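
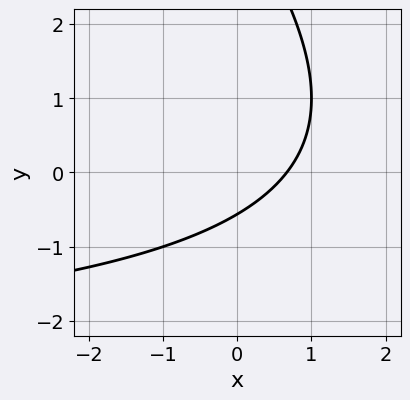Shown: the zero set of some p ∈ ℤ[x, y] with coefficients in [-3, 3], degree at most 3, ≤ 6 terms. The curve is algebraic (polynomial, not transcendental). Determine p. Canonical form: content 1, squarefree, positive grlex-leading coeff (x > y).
First, degree: the shape is more complex than any degree-1 curve, so deg p = 2.
Finally, putting this together gives p.

x*y + y^2 + 3*x - 3*y - 2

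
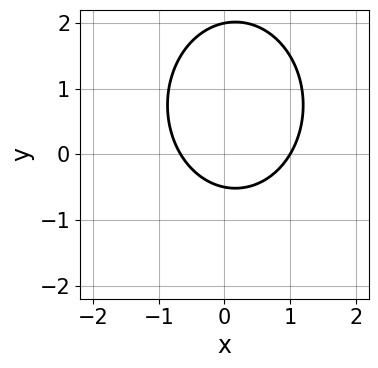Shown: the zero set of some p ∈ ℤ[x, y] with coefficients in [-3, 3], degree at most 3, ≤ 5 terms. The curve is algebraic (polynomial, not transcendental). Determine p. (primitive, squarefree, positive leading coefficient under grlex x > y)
3*x^2 + 2*y^2 - x - 3*y - 2

The degree is 2 — no degree-1 curve has this shape.
Observable constraints: it meets the x-axis at x = 1 (among the integer gridlines); it meets the y-axis at y = 2 (among the integer gridlines).
These observations pin down the coefficients.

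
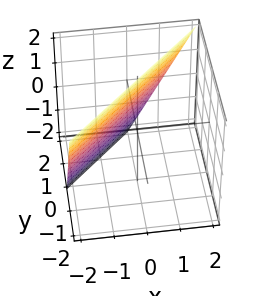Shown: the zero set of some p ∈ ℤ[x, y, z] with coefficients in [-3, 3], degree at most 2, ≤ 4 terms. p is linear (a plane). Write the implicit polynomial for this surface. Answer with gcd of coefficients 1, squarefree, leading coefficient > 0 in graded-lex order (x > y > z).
2*x - 2*y - z + 2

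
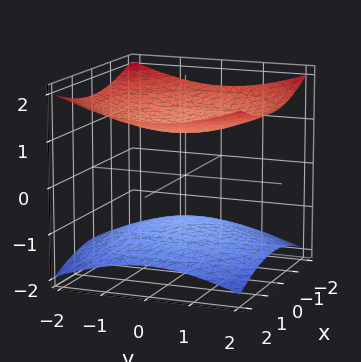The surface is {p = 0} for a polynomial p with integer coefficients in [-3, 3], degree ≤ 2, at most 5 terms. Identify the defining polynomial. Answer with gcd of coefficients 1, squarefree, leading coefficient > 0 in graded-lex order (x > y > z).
The picture has 2 separate pieces.
The degree is 2 — two sheets facing apart; a quadric.
Symmetries: mirror symmetry z ↦ −z ⇒ only even powers of z; the surface is invariant under rotation about z: p = q(x² + y², z).
Against the integer gridlines: the z-axis gridline crossings are at z ∈ {-1, 1}; it misses every integer gridline on the x-axis; it misses every integer gridline on the y-axis.
Matching integer coefficients to the picture gives p.

x^2 + y^2 - 3*z^2 + 3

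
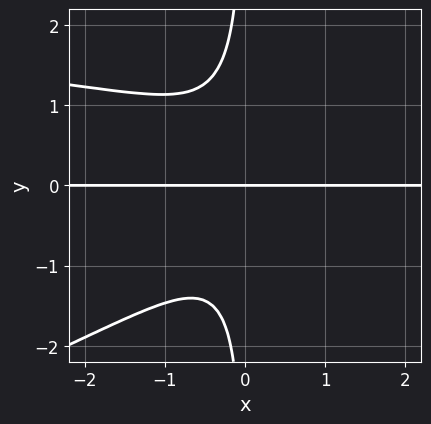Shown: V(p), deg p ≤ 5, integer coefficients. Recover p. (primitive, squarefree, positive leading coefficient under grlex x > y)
(a) The degree is 4 — the shape is more complex than any degree-3 curve.
(b) From the axis intercepts and sections: every point of the x-axis in the box is on the curve; it meets the y-axis at y = 0 (among the integer gridlines).
(c) The integer polynomial consistent with all of this is the stated p.

x^2*y^2 - 3*x*y^3 - 3*x^2*y - 2*y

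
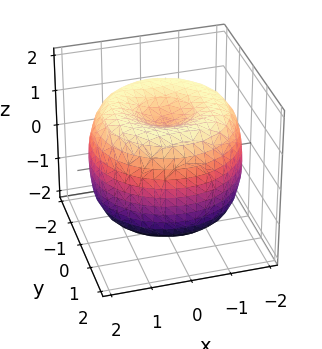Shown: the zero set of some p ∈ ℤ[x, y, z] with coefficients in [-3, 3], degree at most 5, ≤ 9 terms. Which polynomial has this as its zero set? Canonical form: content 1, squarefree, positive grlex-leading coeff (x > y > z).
1. Degree: a generic line meets the surface in up to 4 points, so deg p = 4.
2. Symmetry: every cross-section ⟂ z is a circle, so x, y appear only via x² + y².
3. Observable constraints: the z-axis gridline crossings are at z ∈ {-1, 1}; a circular section at z = 1 has radius between 1 and 2.
4. Fitting integer coefficients to these (and the overall shape) gives p.

x^4 + 2*x^2*y^2 + y^4 - 3*x^2 - 3*y^2 + 2*z^2 - 2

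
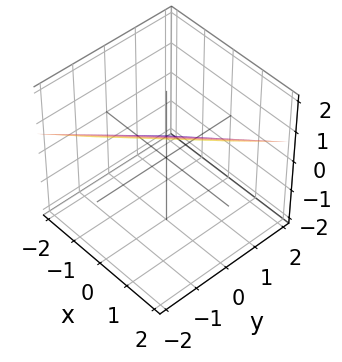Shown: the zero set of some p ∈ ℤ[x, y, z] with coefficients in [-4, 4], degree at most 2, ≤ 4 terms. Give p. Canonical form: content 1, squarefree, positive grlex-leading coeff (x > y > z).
2*x - 2*y - 3*z + 2

1. deg p = 1. Every cross-section is a straight line — this is a plane.
2. From the visible intercepts: one x-axis crossing is at x = -1; it meets the y-axis at y = 1 (among the integer gridlines).
3. Together with the visible shape, these determine p as stated.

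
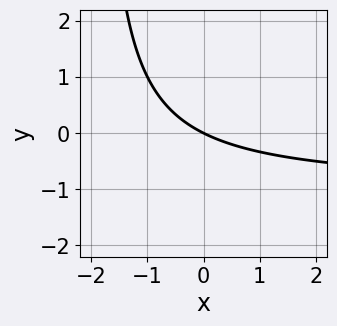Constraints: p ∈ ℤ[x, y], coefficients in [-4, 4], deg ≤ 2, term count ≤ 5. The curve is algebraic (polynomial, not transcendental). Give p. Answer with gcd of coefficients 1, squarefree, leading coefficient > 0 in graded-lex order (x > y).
x*y + x + 2*y

First, degree: a generic line meets the curve in up to 2 points, so deg p = 2.
Next, checking where it meets the axes: it crosses the x-axis at the gridline x = 0; one y-axis crossing is at y = 0.
Finally, these observations pin down the coefficients.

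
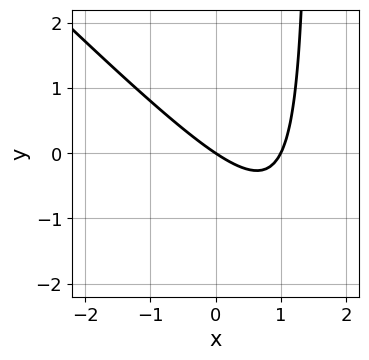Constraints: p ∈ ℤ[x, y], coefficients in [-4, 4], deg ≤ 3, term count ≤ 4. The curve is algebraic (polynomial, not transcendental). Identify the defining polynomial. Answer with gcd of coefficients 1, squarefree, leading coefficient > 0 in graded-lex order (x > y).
2*x^2 + 2*x*y - 2*x - 3*y

(a) Degree: no degree-1 curve has this shape, so deg p = 2.
(b) From the visible intercepts: among the integer gridlines, it crosses the x-axis at x ∈ {0, 1}; it meets the y-axis at y = 0 (among the integer gridlines).
(c) These observations pin down the coefficients.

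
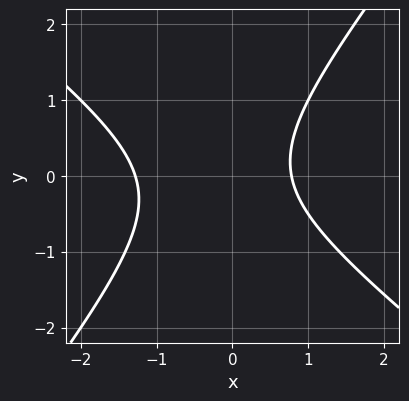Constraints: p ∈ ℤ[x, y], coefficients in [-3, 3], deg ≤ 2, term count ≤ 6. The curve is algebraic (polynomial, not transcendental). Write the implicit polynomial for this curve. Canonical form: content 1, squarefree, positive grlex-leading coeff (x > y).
2*x^2 + x*y - 2*y^2 + x - 2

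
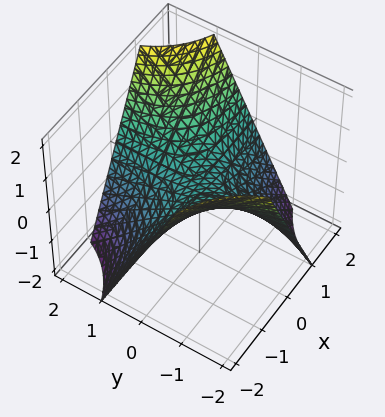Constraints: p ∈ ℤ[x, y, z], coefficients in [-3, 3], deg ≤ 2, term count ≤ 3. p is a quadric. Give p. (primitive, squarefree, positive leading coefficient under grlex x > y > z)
x*y - z

(a) The degree is 2 — a hyperbolic paraboloid; a quadric.
(b) Against the integer gridlines: it meets the z-axis at z = 0 (among the integer gridlines); every point of the y-axis in the box is on the surface.
(c) Solving for integer coefficients yields p as stated. Check: (-2, 0, 0) on the x-axis lies on the surface, and p(-2, 0, 0) = 0. ✓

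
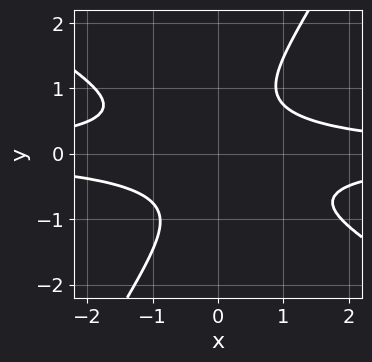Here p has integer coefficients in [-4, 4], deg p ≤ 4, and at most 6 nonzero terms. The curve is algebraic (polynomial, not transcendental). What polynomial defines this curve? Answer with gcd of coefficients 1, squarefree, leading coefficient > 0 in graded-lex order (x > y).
3*x^2*y^2 + 3*x*y^3 - 3*y^4 - 2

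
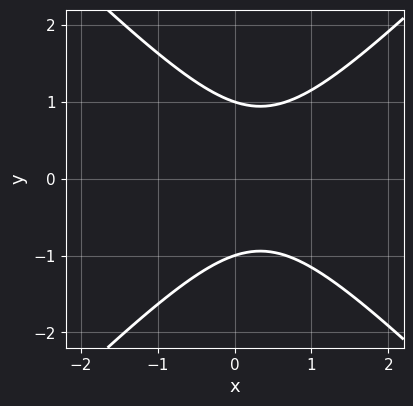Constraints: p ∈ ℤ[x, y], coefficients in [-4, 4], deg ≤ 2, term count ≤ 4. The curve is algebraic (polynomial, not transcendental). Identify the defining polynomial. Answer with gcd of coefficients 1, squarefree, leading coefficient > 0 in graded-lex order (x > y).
First, deg p = 2. The shape is more complex than any degree-1 curve.
Then, symmetries: it's symmetric under y → −y, forcing even powers of y.
Next, checking where it meets the axes: the y-axis gridline crossings are at y ∈ {-1, 1}; no x-intercept at any integer in the box.
Finally, fitting integer coefficients to these (and the overall shape) gives p.

3*x^2 - 3*y^2 - 2*x + 3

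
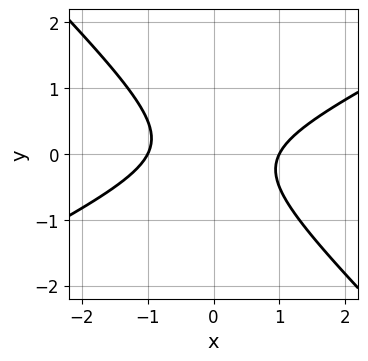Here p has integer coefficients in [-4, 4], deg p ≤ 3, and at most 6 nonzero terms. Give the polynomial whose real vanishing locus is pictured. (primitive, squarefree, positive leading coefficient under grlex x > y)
1. deg p = 2.
2. Against the integer gridlines: it misses every integer gridline on the y-axis; the x-axis gridline crossings are at x ∈ {-1, 1}.
3. Matching integer coefficients to the picture gives p.

x^2 - x*y - 2*y^2 - 1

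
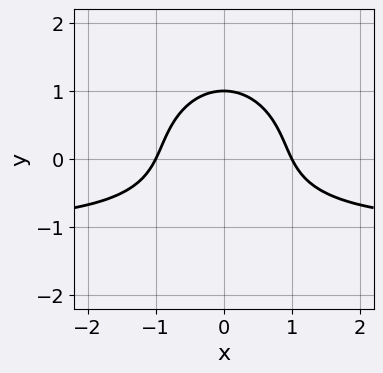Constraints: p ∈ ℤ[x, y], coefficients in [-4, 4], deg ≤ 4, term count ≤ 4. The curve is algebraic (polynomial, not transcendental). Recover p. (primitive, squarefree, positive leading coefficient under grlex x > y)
x^2*y + y^3 + x^2 - 1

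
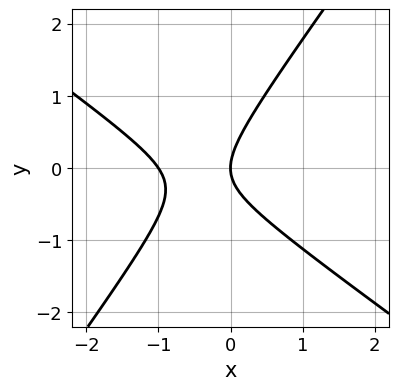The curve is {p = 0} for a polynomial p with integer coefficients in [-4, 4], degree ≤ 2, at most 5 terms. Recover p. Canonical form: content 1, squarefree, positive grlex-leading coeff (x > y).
1. Degree: the shape is more complex than any degree-1 curve, so deg p = 2.
2. From the axis intercepts and sections: the x-axis gridline crossings are at x ∈ {-1, 0}; one y-axis crossing is at y = 0.
3. The integer polynomial consistent with all of this is the stated p.

3*x^2 + 2*x*y - 3*y^2 + 3*x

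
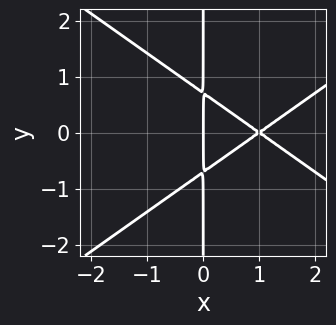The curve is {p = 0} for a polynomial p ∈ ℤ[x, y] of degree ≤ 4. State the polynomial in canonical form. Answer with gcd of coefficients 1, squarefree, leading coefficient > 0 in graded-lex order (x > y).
(a) The degree is 3 — no degree-2 curve has this shape.
(b) Symmetries: it's symmetric under y → −y, forcing even powers of y.
(c) Observable constraints: the visible y-axis segment lies entirely on the curve; the x-axis gridline crossings are at x ∈ {0, 1}.
(d) These observations pin down the coefficients.

x^3 - 2*x*y^2 - 2*x^2 + x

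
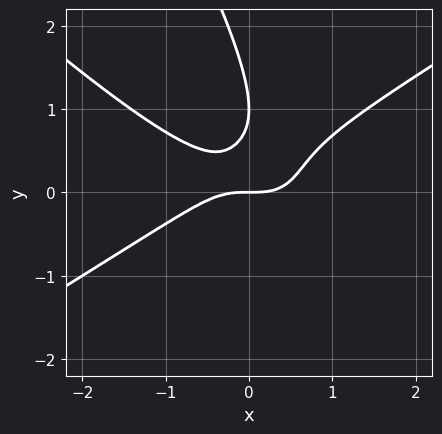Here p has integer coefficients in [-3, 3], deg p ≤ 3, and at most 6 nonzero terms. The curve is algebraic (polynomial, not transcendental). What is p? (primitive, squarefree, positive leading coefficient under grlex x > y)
(a) The degree is 3 — a generic line meets the curve in up to 3 points.
(b) From the visible intercepts: the y-axis gridline crossings are at y ∈ {0, 1}; it meets the x-axis at x = 0 (among the integer gridlines).
(c) Putting this together gives p.

x^3 - 2*x*y^2 - y^3 + 2*y^2 - y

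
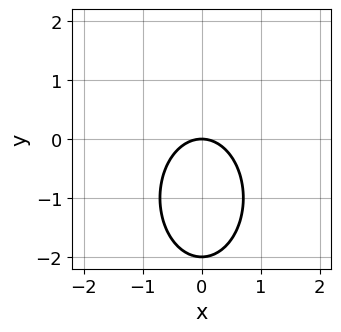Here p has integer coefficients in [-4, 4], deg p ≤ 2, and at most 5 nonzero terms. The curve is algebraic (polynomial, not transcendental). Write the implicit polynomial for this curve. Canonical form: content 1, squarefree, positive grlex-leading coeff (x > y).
(a) deg p = 2. A generic line meets the curve in up to 2 points.
(b) Symmetries: it's symmetric under x → −x, forcing even powers of x.
(c) Against the integer gridlines: it meets the x-axis at x = 0 (among the integer gridlines); among the integer gridlines, it crosses the y-axis at y ∈ {-2, 0}.
(d) Assembling these constraints gives the stated polynomial.

2*x^2 + y^2 + 2*y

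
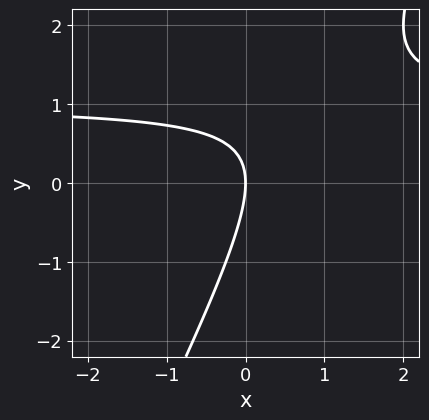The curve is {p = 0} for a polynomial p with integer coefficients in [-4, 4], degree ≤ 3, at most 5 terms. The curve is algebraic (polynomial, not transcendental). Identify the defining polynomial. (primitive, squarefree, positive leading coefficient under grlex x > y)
The degree is 2 — a generic line meets the curve in up to 2 points.
Observable constraints: it meets the y-axis at y = 0 (among the integer gridlines); it crosses the x-axis at the gridline x = 0.
Fitting integer coefficients to these (and the overall shape) gives p.

2*x*y - y^2 - 2*x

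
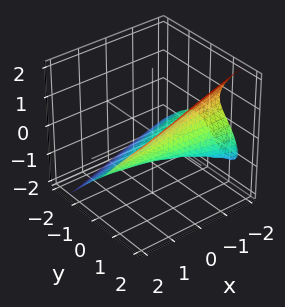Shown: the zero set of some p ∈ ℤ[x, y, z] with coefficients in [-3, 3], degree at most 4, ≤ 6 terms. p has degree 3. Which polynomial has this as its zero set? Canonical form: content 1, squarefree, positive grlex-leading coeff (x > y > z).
2*x*y*z - 2*y^3 + 2*z^3 + 1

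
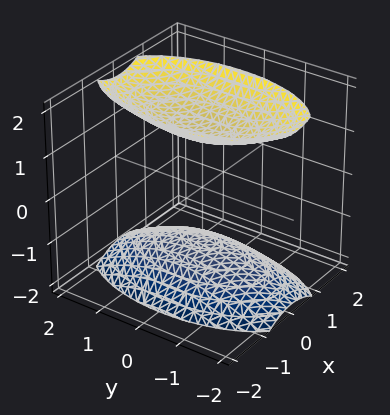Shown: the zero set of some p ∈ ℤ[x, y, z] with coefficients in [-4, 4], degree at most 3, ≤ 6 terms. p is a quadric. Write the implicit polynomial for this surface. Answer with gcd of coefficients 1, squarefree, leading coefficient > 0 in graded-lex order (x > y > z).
3*x^2 + y^2 - 2*z^2 + 3

(a) The picture has 2 separate pieces. Treating them together as one polynomial.
(b) The degree is 2 — two sheets facing apart; a quadric.
(c) Symmetries: the x ↦ −x reflection is a symmetry, so x appears only in even powers; it's symmetric under z → −z, forcing even powers of z; it's symmetric under y → −y, forcing even powers of y.
(d) Against the integer gridlines: it misses every integer gridline on the y-axis; no x-intercept at any integer in the box.
(e) Solving for integer coefficients yields p as stated.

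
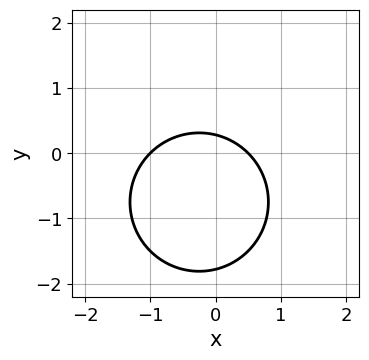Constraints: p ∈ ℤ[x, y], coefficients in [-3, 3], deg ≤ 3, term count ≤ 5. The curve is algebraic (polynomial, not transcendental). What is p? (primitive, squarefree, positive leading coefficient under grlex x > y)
2*x^2 + 2*y^2 + x + 3*y - 1

First, the degree is 2 — the shape is more complex than any degree-1 curve.
Next, observable constraints: it crosses the x-axis at the gridline x = -1.
Finally, assembling these constraints gives the stated polynomial.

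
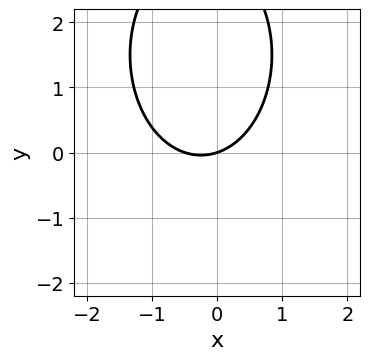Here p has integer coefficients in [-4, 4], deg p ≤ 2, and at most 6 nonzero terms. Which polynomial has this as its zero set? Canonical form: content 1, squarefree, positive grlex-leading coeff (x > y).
First, degree: the shape is more complex than any degree-1 curve, so deg p = 2.
Next, reading off the gridlines: it crosses the y-axis at the gridline y = 0; it meets the x-axis at x = 0 (among the integer gridlines).
Finally, solving for integer coefficients yields p as stated.

2*x^2 + y^2 + x - 3*y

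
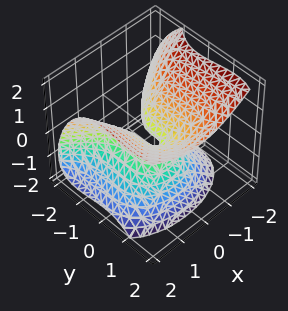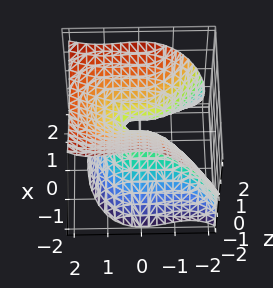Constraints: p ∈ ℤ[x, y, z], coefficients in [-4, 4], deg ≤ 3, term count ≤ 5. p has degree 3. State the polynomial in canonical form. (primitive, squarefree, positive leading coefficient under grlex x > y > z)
y^3 - y^2*z + 2*x^2 - 2*z^2 - x

1. Degree: the shape is more complex than any degree-2 surface, so deg p = 3.
2. Observable constraints: one z-axis crossing is at z = 0; one y-axis crossing is at y = 0; it meets the x-axis at x = 0 (among the integer gridlines).
3. Fitting integer coefficients to these (and the overall shape) gives p.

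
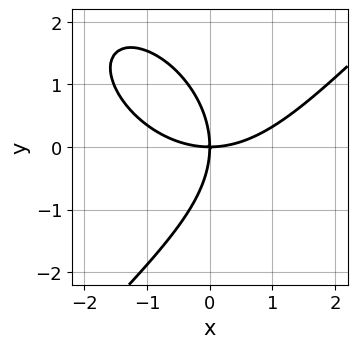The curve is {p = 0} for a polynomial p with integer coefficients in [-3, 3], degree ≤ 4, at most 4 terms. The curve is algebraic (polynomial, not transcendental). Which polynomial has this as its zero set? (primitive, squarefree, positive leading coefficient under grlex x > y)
Degree: no degree-2 curve has this shape, so deg p = 3.
Reading off the gridlines: one x-axis crossing is at x = 0; one y-axis crossing is at y = 0.
Assembling these constraints gives the stated polynomial.

x^3 - y^3 - 3*x*y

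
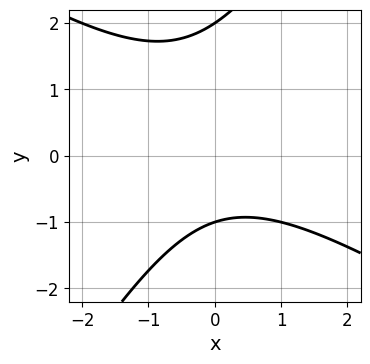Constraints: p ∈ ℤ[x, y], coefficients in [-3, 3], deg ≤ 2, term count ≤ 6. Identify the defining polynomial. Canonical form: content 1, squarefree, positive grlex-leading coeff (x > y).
x^2 + x*y - y^2 + y + 2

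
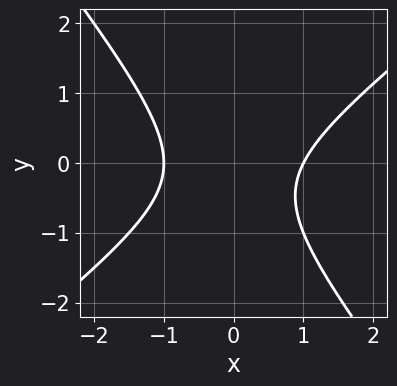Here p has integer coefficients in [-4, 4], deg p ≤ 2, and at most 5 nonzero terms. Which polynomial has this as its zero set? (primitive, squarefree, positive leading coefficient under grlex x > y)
2*x^2 - x*y - 2*y^2 - y - 2

(a) Degree: no degree-1 curve has this shape, so deg p = 2.
(b) Against the integer gridlines: among the integer gridlines, it crosses the x-axis at x ∈ {-1, 1}; the curve avoids every integer y-axis point in the box.
(c) The integer polynomial consistent with all of this is the stated p.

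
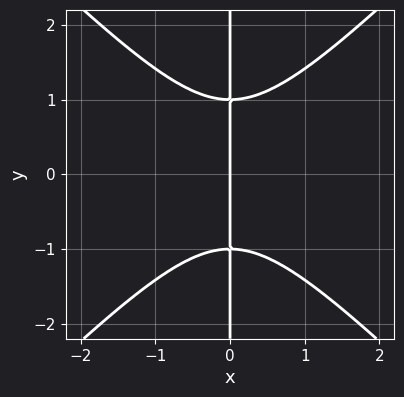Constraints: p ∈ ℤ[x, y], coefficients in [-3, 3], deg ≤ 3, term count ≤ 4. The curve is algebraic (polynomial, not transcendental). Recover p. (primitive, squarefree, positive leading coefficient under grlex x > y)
x^3 - x*y^2 + x

deg p = 3. No degree-2 curve has this shape.
Symmetries: the y ↦ −y reflection is a symmetry, so y appears only in even powers.
Checking where it meets the axes: it meets the x-axis at x = 0 (among the integer gridlines); the visible y-axis segment lies entirely on the curve.
Together with the visible shape, these determine p as stated.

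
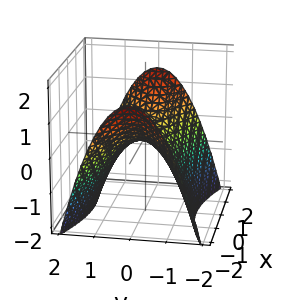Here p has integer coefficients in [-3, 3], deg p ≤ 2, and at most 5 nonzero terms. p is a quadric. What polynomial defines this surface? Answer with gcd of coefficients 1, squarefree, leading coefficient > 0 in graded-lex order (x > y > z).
(a) Degree: a hyperbolic paraboloid; a quadric, so deg p = 2.
(b) Symmetries: the y ↦ −y reflection is a symmetry, so y appears only in even powers; the x ↦ −x reflection is a symmetry, so x appears only in even powers.
(c) Against the integer gridlines: it crosses the x-axis at the gridline x = 0; it crosses the z-axis at the gridline z = 0.
(d) Assembling these constraints gives the stated polynomial.

x^2 - 3*y^2 - 3*z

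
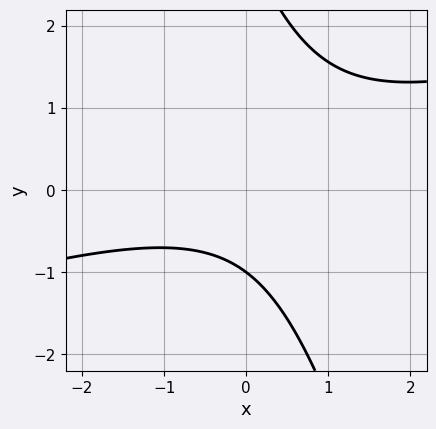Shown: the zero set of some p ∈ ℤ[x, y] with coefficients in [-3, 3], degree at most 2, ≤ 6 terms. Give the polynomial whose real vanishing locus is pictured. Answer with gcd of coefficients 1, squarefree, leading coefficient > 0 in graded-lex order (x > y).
x^2 - 3*x*y - y^2 + 2*y + 3

(a) Degree: the shape is more complex than any degree-1 curve, so deg p = 2.
(b) Against the integer gridlines: no x-intercept at any integer in the box; it meets the y-axis at y = -1 (among the integer gridlines).
(c) These observations pin down the coefficients.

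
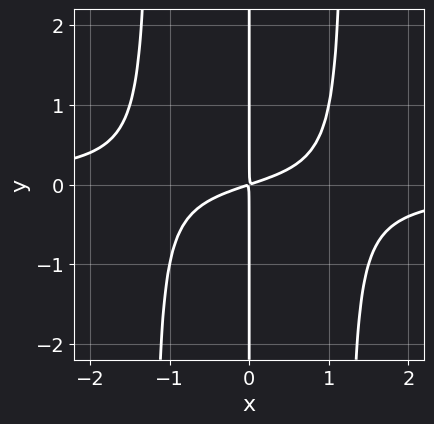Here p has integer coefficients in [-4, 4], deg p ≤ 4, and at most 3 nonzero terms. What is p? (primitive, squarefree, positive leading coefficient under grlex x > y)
2*x^3*y + x^2 - 3*x*y

1. deg p = 4. No degree-3 curve has this shape.
2. Observable constraints: every point of the y-axis in the box is on the curve.
3. Assembling these constraints gives the stated polynomial.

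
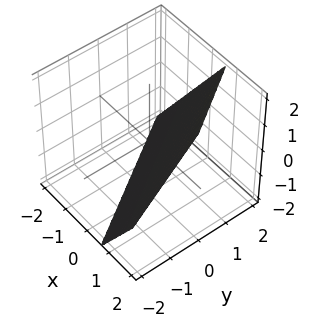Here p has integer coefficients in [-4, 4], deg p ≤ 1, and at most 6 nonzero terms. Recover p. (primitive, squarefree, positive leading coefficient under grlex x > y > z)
1. Degree: the surface is flat (a plane), so deg p = 1.
2. From the visible intercepts: one y-axis crossing is at y = 1; one z-axis crossing is at z = -1.
3. Matching integer coefficients to the picture gives p.

3*x + 2*y - 2*z - 2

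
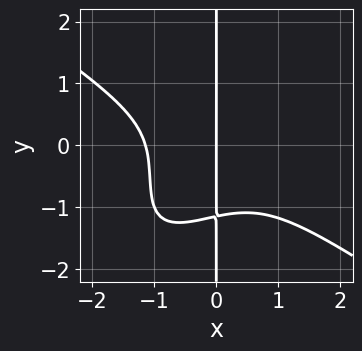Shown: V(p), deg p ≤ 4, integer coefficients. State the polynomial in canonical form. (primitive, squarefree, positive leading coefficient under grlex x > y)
1. The degree is 4 — the shape is more complex than any degree-3 curve.
2. Observable constraints: it crosses the x-axis at the gridline x = 0; the visible y-axis segment lies entirely on the curve.
3. Putting this together gives p.

2*x^4 - 3*x^2*y^2 + 2*x*y^3 - 2*x^2*y + 3*x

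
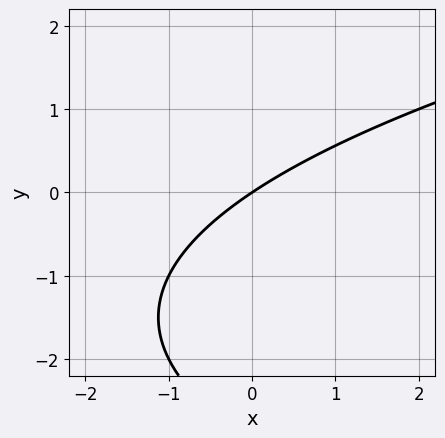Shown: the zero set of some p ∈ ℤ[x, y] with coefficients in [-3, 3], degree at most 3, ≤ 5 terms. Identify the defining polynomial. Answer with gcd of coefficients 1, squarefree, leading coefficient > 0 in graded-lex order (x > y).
y^2 - 2*x + 3*y

1. The degree is 2 — a generic line meets the curve in up to 2 points.
2. From the axis intercepts and sections: it crosses the x-axis at the gridline x = 0; it meets the y-axis at y = 0 (among the integer gridlines).
3. Fitting integer coefficients to these (and the overall shape) gives p.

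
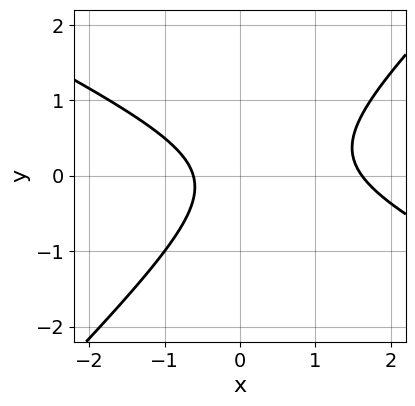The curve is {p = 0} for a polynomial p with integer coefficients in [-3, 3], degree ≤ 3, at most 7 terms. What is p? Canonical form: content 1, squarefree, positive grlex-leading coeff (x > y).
x^2 + x*y - 2*y^2 - x - 1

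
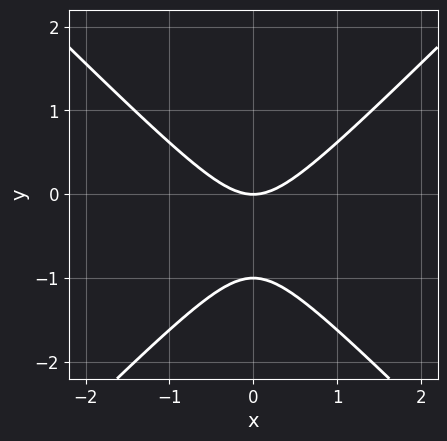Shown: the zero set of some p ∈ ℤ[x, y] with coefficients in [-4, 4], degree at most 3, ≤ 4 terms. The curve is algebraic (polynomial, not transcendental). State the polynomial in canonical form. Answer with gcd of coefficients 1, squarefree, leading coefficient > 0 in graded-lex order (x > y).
x^2 - y^2 - y

1. The degree is 2 — no degree-1 curve has this shape.
2. Symmetries: the x ↦ −x reflection is a symmetry, so x appears only in even powers.
3. Against the integer gridlines: it meets the x-axis at x = 0 (among the integer gridlines); among the integer gridlines, it crosses the y-axis at y ∈ {-1, 0}.
4. Together with the visible shape, these determine p as stated.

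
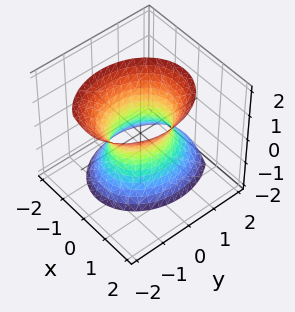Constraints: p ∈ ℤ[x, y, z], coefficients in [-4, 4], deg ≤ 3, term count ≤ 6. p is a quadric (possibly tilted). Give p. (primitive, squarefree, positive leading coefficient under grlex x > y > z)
(a) Degree: a generic line meets the surface in up to 2 points, so deg p = 2.
(b) From the axis intercepts and sections: no z-intercept at any integer in the box; the y-axis gridline crossings are at y ∈ {-1, 1}.
(c) The integer polynomial consistent with all of this is the stated p.

3*x^2 - x*z + 2*y^2 + y*z - z^2 - 2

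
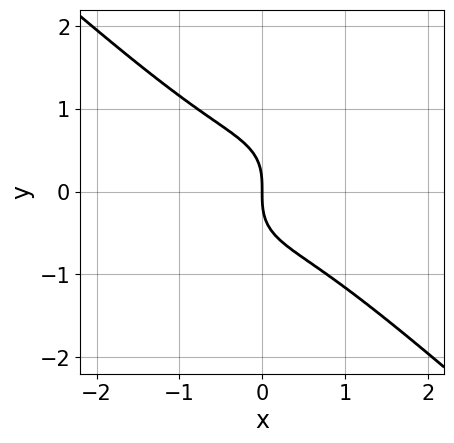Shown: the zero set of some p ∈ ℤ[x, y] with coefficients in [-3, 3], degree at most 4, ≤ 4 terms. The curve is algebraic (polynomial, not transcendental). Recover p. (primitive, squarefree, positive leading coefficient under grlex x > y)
3*x^3 - x*y^2 + 3*y^3 + 3*x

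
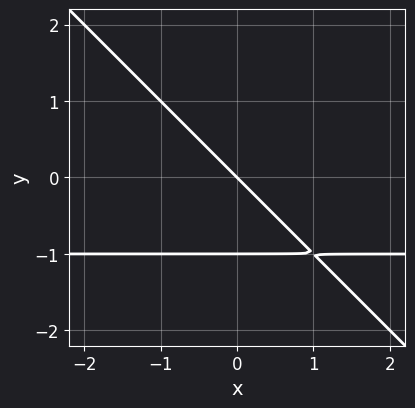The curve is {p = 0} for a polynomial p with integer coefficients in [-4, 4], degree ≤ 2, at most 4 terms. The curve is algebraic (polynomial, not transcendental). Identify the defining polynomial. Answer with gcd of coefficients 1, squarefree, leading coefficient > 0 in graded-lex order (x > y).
x*y + y^2 + x + y

(a) Degree: the shape is more complex than any degree-1 curve, so deg p = 2.
(b) Against the integer gridlines: the y-axis gridline crossings are at y ∈ {-1, 0}; it crosses the x-axis at the gridline x = 0.
(c) Matching integer coefficients to the picture gives p.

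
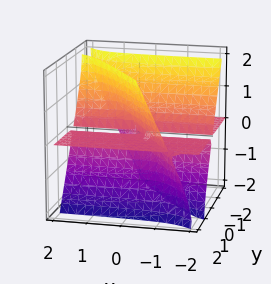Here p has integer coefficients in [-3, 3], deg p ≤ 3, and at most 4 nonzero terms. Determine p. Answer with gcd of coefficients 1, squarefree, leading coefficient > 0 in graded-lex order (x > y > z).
1. The degree is 3 — no degree-2 surface has this shape.
2. Checking where it meets the axes: it meets the z-axis at z = 0 (among the integer gridlines); the visible y-axis segment lies entirely on the surface.
3. Putting this together gives p.

3*x*y*z + 2*x*z^2 + 2*y^2*z - z^3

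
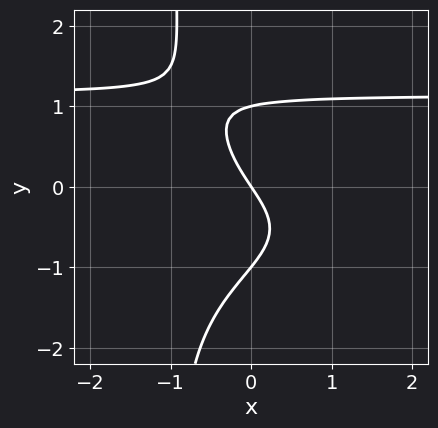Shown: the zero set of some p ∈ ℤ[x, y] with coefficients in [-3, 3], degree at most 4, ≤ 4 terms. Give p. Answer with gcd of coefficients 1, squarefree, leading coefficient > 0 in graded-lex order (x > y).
2*x*y^3 + 2*y^3 - 3*x - 2*y

1. Degree: the shape is more complex than any degree-3 curve, so deg p = 4.
2. From the visible intercepts: the y-axis gridline crossings are at y ∈ {-1, 0, 1}; one x-axis crossing is at x = 0.
3. Solving for integer coefficients yields p as stated.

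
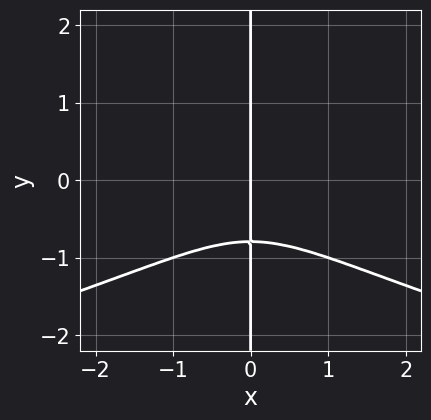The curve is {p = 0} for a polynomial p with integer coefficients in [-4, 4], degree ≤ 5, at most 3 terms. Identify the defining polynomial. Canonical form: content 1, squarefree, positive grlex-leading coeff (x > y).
The degree is 4 — the shape is more complex than any degree-3 curve.
Checking where it meets the axes: it crosses the x-axis at the gridline x = 0; every point of the y-axis in the box is on the curve.
Together with the visible shape, these determine p as stated.

2*x*y^3 + x^3 + x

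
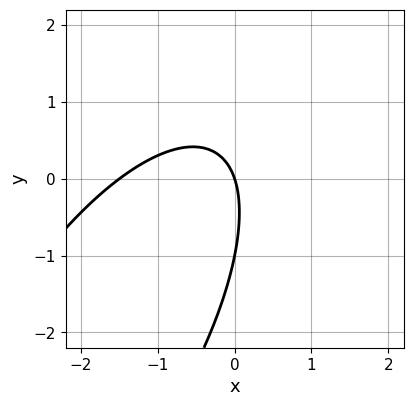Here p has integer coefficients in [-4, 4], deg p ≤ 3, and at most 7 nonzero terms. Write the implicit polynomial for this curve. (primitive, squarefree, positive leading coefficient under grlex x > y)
2*x^2 - 2*x*y + y^2 + 3*x + y

1. Degree: a generic line meets the curve in up to 2 points, so deg p = 2.
2. Against the integer gridlines: among the integer gridlines, it crosses the y-axis at y ∈ {-1, 0}; one x-axis crossing is at x = 0.
3. The integer polynomial consistent with all of this is the stated p.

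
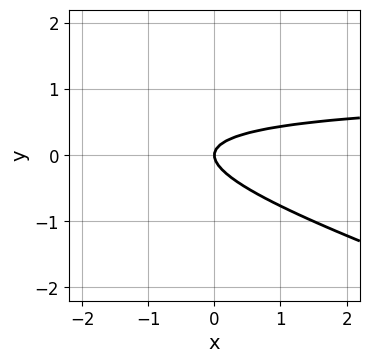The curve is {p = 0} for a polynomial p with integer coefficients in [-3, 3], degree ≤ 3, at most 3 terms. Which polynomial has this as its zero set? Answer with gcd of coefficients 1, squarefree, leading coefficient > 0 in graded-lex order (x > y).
x*y + 3*y^2 - x

(a) deg p = 2. The shape is more complex than any degree-1 curve.
(b) Against the integer gridlines: it meets the y-axis at y = 0 (among the integer gridlines); one x-axis crossing is at x = 0.
(c) The integer polynomial consistent with all of this is the stated p.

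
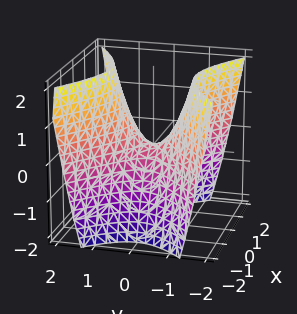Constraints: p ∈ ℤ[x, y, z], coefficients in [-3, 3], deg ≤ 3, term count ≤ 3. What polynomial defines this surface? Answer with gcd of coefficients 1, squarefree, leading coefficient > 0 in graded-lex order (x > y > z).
1. Degree: a saddle surface; a quadric, so deg p = 2.
2. Symmetries: it's symmetric under y → −y, forcing even powers of y; the x ↦ −x reflection is a symmetry, so x appears only in even powers.
3. From the visible intercepts: it crosses the z-axis at the gridline z = 0; it meets the x-axis at x = 0 (among the integer gridlines); one y-axis crossing is at y = 0.
4. The integer polynomial consistent with all of this is the stated p.

2*x^2 - 3*y^2 + 2*z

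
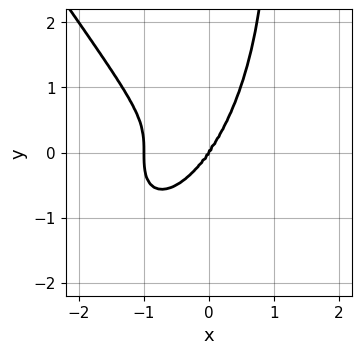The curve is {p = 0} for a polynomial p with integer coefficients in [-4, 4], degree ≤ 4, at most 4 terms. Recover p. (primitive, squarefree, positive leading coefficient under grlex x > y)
(a) deg p = 4. The shape is more complex than any degree-3 curve.
(b) From the visible intercepts: it meets the y-axis at y = 0 (among the integer gridlines); the x-axis gridline crossings are at x ∈ {-1, 0}.
(c) The integer polynomial consistent with all of this is the stated p.

3*x^4 + x*y^3 + 3*x^3 - y^3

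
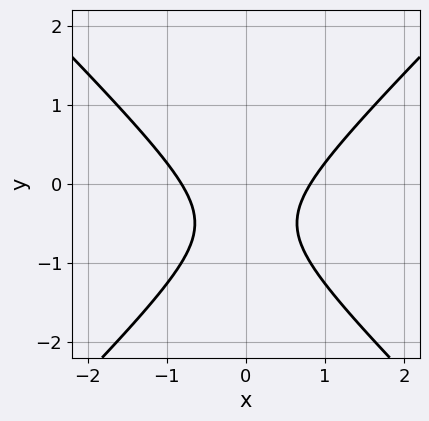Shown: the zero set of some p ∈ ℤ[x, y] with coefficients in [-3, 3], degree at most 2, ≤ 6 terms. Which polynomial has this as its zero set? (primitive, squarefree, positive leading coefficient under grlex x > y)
3*x^2 - 3*y^2 - 3*y - 2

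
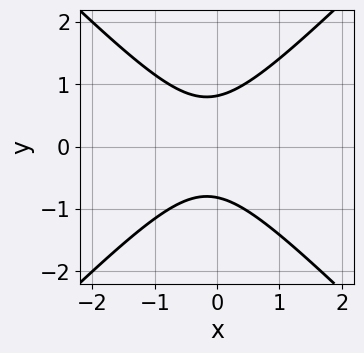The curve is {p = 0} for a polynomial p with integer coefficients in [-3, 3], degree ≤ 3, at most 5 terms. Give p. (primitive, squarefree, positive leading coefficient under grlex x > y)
3*x^2 - 3*y^2 + x + 2

Degree: the shape is more complex than any degree-1 curve, so deg p = 2.
Symmetries: the y ↦ −y reflection is a symmetry, so y appears only in even powers.
Observable constraints: it misses every integer gridline on the x-axis.
Fitting integer coefficients to these (and the overall shape) gives p.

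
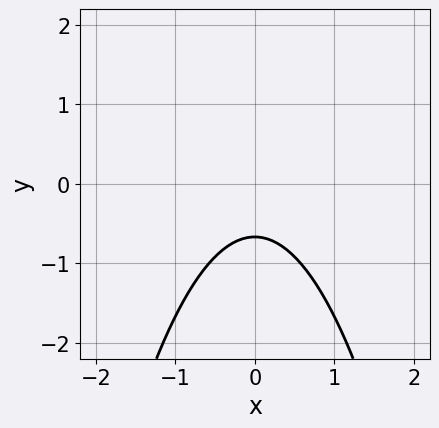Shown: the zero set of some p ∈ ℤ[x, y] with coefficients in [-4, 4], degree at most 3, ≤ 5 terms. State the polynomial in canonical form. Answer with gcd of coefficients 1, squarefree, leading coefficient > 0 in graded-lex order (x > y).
3*x^2 + 3*y + 2

(a) The degree is 2 — a generic line meets the curve in up to 2 points.
(b) Symmetries: mirror symmetry x ↦ −x ⇒ only even powers of x.
(c) Against the integer gridlines: it misses every integer gridline on the x-axis.
(d) Putting this together gives p.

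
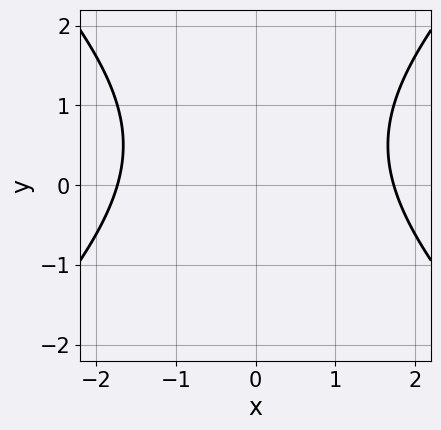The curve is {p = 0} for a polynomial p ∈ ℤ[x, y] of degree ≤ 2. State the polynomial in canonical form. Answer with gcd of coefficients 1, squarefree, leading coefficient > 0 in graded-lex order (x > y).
First, the degree is 2 — no degree-1 curve has this shape.
Then, symmetries: mirror symmetry x ↦ −x ⇒ only even powers of x.
Next, from the axis intercepts and sections: it misses every integer gridline on the y-axis.
Finally, fitting integer coefficients to these (and the overall shape) gives p.

x^2 - y^2 + y - 3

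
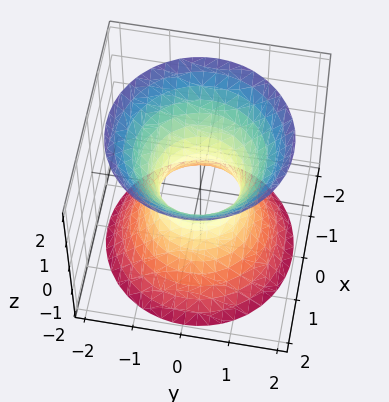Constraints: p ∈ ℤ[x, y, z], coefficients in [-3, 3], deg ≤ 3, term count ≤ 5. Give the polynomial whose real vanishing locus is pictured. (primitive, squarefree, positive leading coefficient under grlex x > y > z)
3*x^2 + 3*y^2 - 2*z^2 - 2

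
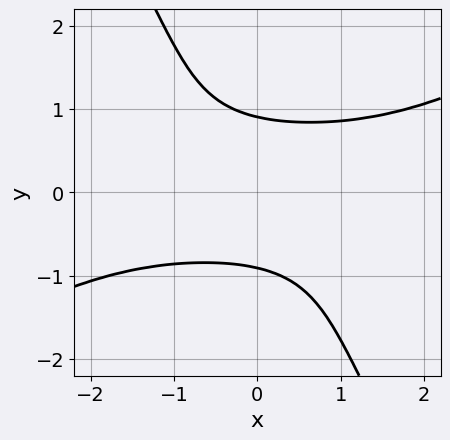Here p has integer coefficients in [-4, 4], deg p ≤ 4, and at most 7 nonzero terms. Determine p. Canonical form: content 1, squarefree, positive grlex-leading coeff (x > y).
2*x^2*y^2 - 3*x*y^3 - 2*y^4 - 2*y^2 + 3

1. deg p = 4. The shape is more complex than any degree-3 curve.
2. From the visible intercepts: the curve avoids every integer x-axis point in the box.
3. Matching integer coefficients to the picture gives p.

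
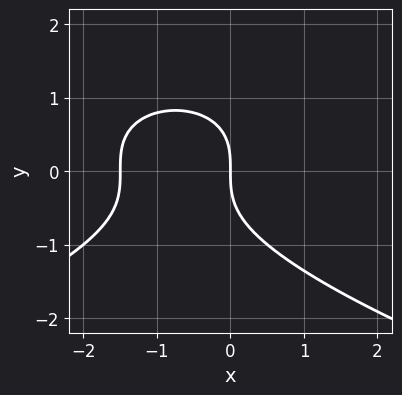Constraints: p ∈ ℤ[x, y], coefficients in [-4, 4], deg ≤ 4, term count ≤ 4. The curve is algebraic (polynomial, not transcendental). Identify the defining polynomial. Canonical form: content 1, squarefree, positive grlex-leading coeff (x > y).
2*y^3 + 2*x^2 + 3*x

First, the degree is 3 — no degree-2 curve has this shape.
Then, reading off the gridlines: it crosses the y-axis at the gridline y = 0; one x-axis crossing is at x = 0.
Finally, together with the visible shape, these determine p as stated.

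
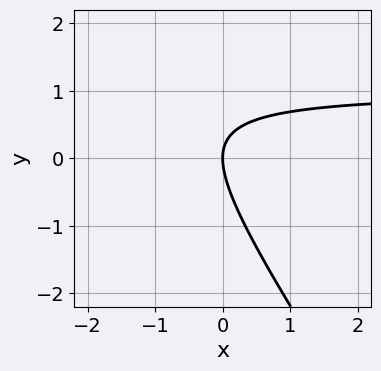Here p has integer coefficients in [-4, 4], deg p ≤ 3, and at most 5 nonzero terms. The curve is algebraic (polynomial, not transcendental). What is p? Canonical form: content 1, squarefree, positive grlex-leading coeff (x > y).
3*x*y + 2*y^2 - 3*x

First, the degree is 2 — the shape is more complex than any degree-1 curve.
Then, reading off the gridlines: it crosses the x-axis at the gridline x = 0; it crosses the y-axis at the gridline y = 0.
Finally, the integer polynomial consistent with all of this is the stated p.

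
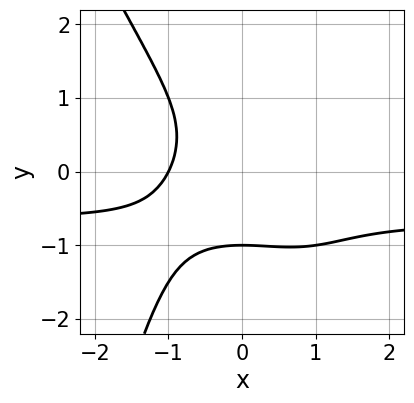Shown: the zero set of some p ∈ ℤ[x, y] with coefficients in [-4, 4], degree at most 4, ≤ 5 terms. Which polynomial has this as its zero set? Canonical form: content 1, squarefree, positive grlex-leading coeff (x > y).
3*x^3*y + x^2*y^2 + 2*x^3 + 2*y^3 + 2

First, deg p = 4. The shape is more complex than any degree-3 curve.
Then, against the integer gridlines: one x-axis crossing is at x = -1; it meets the y-axis at y = -1 (among the integer gridlines).
Finally, the integer polynomial consistent with all of this is the stated p.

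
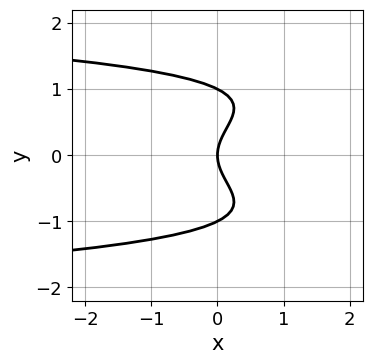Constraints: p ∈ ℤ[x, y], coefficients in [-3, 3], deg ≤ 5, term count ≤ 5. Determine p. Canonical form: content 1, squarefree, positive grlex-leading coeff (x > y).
y^4 - y^2 + x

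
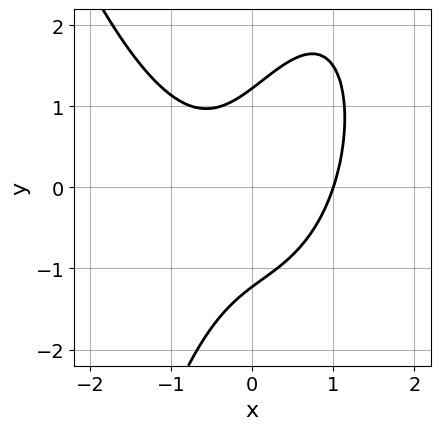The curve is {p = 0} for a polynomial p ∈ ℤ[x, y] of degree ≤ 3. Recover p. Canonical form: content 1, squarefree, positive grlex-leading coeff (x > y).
3*x^3 - 3*x*y + 2*y^2 - 3

First, the degree is 3 — no degree-2 curve has this shape.
Then, from the axis intercepts and sections: it meets the x-axis at x = 1 (among the integer gridlines).
Finally, fitting integer coefficients to these (and the overall shape) gives p.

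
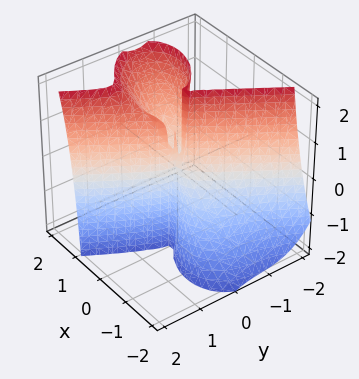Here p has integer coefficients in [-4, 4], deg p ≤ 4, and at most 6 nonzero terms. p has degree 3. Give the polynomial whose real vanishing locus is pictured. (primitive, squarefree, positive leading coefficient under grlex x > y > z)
deg p = 3.
Checking where it meets the axes: it crosses the x-axis at the gridline x = 0; it crosses the y-axis at the gridline y = 0.
Assembling these constraints gives the stated polynomial.

x^3 - x^2*z + x*y^2 - y^3 + x*y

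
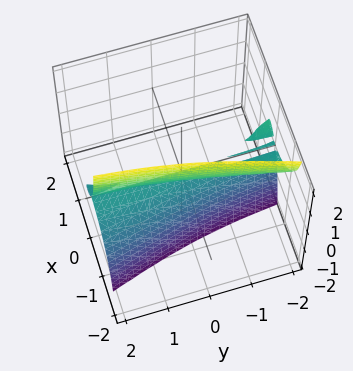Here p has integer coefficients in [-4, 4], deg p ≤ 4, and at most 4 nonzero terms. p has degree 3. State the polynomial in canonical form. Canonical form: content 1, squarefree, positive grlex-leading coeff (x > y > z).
(a) The picture has 4 separate pieces. Treating them together as one polynomial.
(b) Degree: the shape is more complex than any degree-2 surface, so deg p = 3.
(c) Observable constraints: every point of the y-axis in the box is on the surface; one x-axis crossing is at x = 0; it crosses the z-axis at the gridline z = 0.
(d) Putting this together gives p.

3*x^3 + 2*x*y*z + 2*x*z^2 + 2*z^2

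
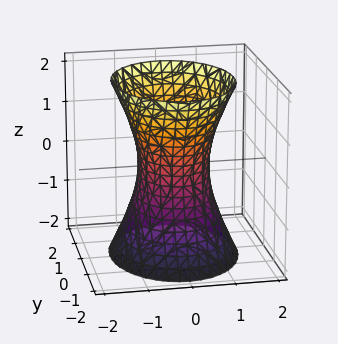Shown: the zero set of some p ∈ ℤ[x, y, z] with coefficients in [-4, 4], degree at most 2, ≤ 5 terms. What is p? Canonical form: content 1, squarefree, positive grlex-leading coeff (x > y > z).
Degree: an hourglass — one-sheet hyperboloid; a quadric, so deg p = 2.
Symmetries: the y ↦ −y reflection is a symmetry, so y appears only in even powers; the x ↦ −x reflection is a symmetry, so x appears only in even powers; mirror symmetry z ↦ −z ⇒ only even powers of z.
Checking where it meets the axes: the surface avoids every integer z-axis point in the box; among the integer gridlines, it crosses the y-axis at y ∈ {-1, 1}.
Matching integer coefficients to the picture gives p.

3*x^2 + 2*y^2 - z^2 - 2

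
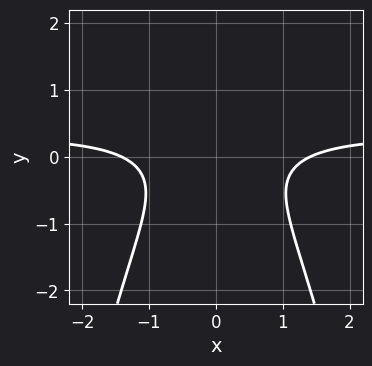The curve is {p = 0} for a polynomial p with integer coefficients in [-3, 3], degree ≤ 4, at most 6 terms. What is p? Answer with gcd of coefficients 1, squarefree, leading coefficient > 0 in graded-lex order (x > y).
3*x^2*y - x^2 + 3*y^2 + 2

(a) The degree is 3 — no degree-2 curve has this shape.
(b) Symmetries: the x ↦ −x reflection is a symmetry, so x appears only in even powers.
(c) From the visible intercepts: no y-intercept at any integer in the box.
(d) Assembling these constraints gives the stated polynomial.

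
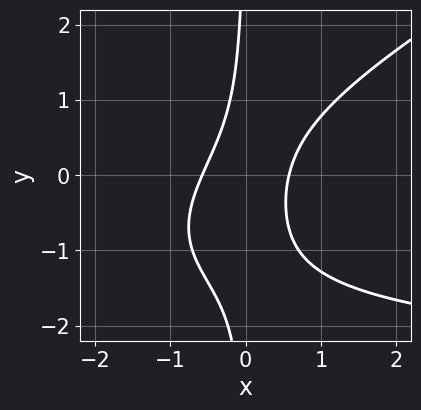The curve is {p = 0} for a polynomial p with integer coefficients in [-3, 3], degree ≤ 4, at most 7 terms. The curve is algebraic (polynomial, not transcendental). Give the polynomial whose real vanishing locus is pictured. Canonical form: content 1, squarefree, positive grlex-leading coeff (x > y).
The degree is 3 — the shape is more complex than any degree-2 curve.
Reading off the gridlines: it misses every integer gridline on the y-axis.
Assembling these constraints gives the stated polynomial.

x^2*y - 2*x*y^2 + 3*x^2 - 2*x*y - 1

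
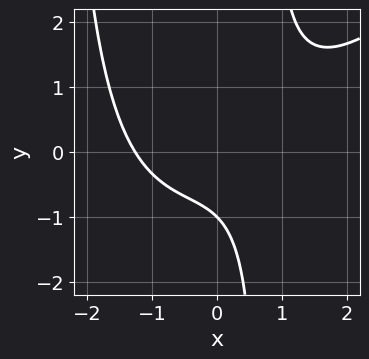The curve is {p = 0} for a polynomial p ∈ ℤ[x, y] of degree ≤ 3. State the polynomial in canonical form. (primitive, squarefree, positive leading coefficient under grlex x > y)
1. The degree is 3 — the shape is more complex than any degree-2 curve.
2. Against the integer gridlines: one y-axis crossing is at y = -1.
3. Matching integer coefficients to the picture gives p.

x^3 - x^2*y - 2*x*y + 2*y + 2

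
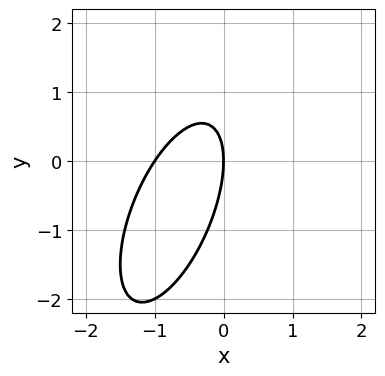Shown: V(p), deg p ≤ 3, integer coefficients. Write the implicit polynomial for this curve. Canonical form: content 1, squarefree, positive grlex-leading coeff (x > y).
3*x^2 - 2*x*y + y^2 + 3*x

First, deg p = 2. A generic line meets the curve in up to 2 points.
Next, observable constraints: it meets the y-axis at y = 0 (among the integer gridlines); among the integer gridlines, it crosses the x-axis at x ∈ {-1, 0}.
Finally, putting this together gives p.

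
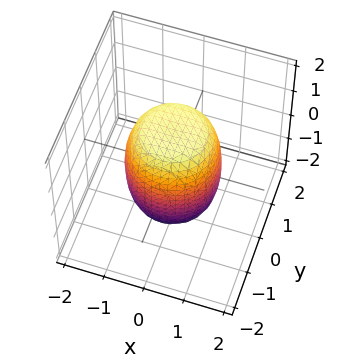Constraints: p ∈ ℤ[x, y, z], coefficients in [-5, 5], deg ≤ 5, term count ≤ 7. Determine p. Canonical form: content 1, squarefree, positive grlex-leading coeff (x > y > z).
2*x^4 + 4*x^2*y^2 + 2*y^4 - x^2 - y^2 + z^2 - 2

First, degree: no degree-3 surface has this shape, so deg p = 4.
Then, symmetries: every cross-section ⟂ z is a circle, so x, y appear only via x² + y².
Next, against the integer gridlines: a circular section at z = -1 has radius exactly 1.
Finally, these observations pin down the coefficients.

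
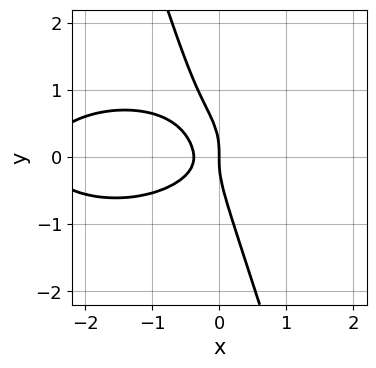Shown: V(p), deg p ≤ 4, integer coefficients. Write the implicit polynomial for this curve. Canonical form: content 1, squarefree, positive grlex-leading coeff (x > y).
x^3 + 3*x*y^2 + y^3 + 3*x^2 + x

(a) Degree: the shape is more complex than any degree-2 curve, so deg p = 3.
(b) From the visible intercepts: it crosses the x-axis at the gridline x = 0; it meets the y-axis at y = 0 (among the integer gridlines).
(c) Matching integer coefficients to the picture gives p.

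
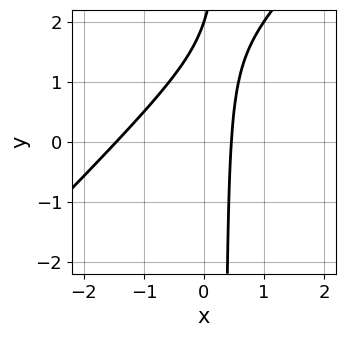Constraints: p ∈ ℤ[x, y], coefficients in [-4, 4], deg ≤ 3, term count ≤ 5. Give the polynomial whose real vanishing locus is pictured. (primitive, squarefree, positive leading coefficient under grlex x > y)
3*x^2 - 3*x*y + 3*x + y - 2

deg p = 2. A generic line meets the curve in up to 2 points.
Against the integer gridlines: it crosses the y-axis at the gridline y = 2.
These observations pin down the coefficients.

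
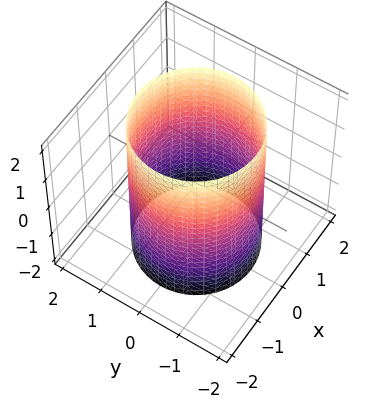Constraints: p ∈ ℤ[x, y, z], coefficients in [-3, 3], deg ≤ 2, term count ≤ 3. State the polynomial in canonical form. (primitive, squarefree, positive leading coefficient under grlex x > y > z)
x^2 + y^2 - 2

First, degree: constant cross-section along one axis; a quadric, so deg p = 2.
Then, symmetry: the z-axis is an axis of rotation, so x and y enter only as x² + y²; mirror symmetry z ↦ −z ⇒ only even powers of z.
Next, observable constraints: no z-intercept at any integer in the box; a circular section at z = 0 has radius between 1 and 2.
Finally, these observations pin down the coefficients.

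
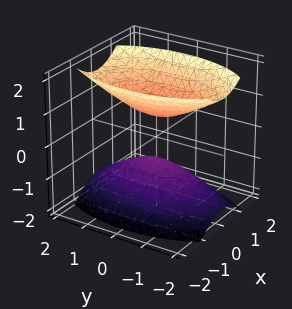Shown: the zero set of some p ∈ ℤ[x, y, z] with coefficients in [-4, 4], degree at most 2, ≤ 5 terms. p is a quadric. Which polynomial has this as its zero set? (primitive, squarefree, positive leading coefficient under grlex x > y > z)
First, there are 2 components. Treating them together as one polynomial.
Then, degree: two separate bowl-shaped sheets opening away from each other; a quadric, so deg p = 2.
Next, symmetries: the x ↦ −x reflection is a symmetry, so x appears only in even powers; it's symmetric under y → −y, forcing even powers of y; the z ↦ −z reflection is a symmetry, so z appears only in even powers.
Then, from the visible intercepts: no y-intercept at any integer in the box; it misses every integer gridline on the x-axis.
Finally, matching integer coefficients to the picture gives p.

3*x^2 + y^2 - 2*z^2 + 1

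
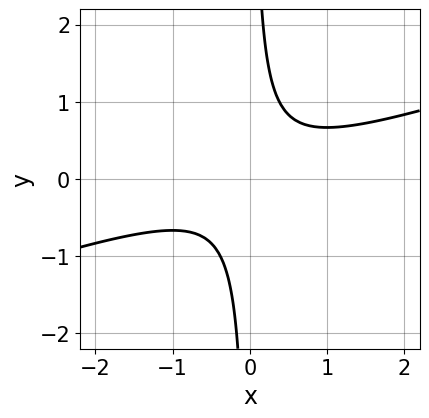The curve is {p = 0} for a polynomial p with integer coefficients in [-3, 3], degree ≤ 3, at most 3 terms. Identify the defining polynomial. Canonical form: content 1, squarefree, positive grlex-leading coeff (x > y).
x^2 - 3*x*y + 1

First, deg p = 2. A generic line meets the curve in up to 2 points.
Next, checking where it meets the axes: it misses every integer gridline on the x-axis; it misses every integer gridline on the y-axis.
Finally, assembling these constraints gives the stated polynomial.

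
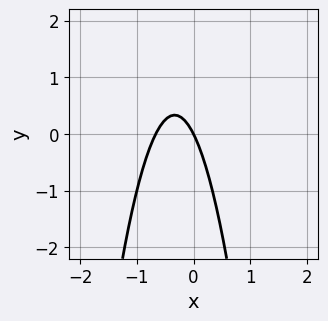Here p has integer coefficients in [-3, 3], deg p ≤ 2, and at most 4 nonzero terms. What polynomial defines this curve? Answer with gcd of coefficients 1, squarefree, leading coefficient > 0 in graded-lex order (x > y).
3*x^2 + 2*x + y

1. deg p = 2. No degree-1 curve has this shape.
2. Against the integer gridlines: it meets the y-axis at y = 0 (among the integer gridlines); one x-axis crossing is at x = 0.
3. The integer polynomial consistent with all of this is the stated p.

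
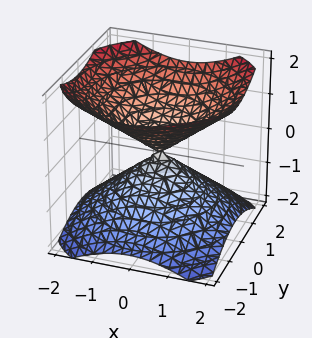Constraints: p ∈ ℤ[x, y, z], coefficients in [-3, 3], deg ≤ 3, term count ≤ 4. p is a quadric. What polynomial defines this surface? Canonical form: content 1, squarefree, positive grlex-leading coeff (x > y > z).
2*x^2 + 2*y^2 - 3*z^2

(a) There are 2 components. They look like related sheets of one shape, so recover p as a whole.
(b) Degree: two nappes meeting at a single point; a quadric, so deg p = 2.
(c) Symmetries: mirror symmetry z ↦ −z ⇒ only even powers of z; rotational symmetry about the z-axis ⇒ p depends on x, y only through x² + y².
(d) From the visible intercepts: it meets the z-axis at z = 0 (among the integer gridlines); a circular section at z = -1 has radius between 1 and 2; one y-axis crossing is at y = 0.
(e) The integer polynomial consistent with all of this is the stated p.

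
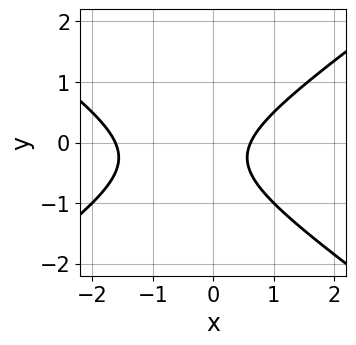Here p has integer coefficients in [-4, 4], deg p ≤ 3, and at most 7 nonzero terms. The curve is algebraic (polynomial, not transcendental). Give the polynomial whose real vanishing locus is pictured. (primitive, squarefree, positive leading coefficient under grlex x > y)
1. Degree: a generic line meets the curve in up to 2 points, so deg p = 2.
2. Against the integer gridlines: it misses every integer gridline on the y-axis.
3. These observations pin down the coefficients.

x^2 - 2*y^2 + x - y - 1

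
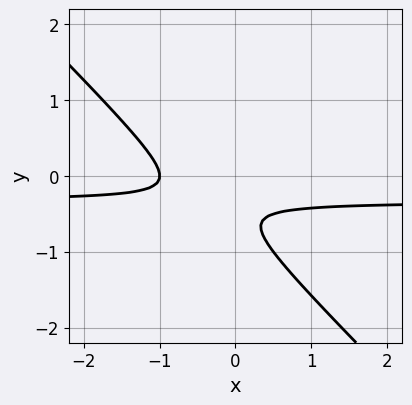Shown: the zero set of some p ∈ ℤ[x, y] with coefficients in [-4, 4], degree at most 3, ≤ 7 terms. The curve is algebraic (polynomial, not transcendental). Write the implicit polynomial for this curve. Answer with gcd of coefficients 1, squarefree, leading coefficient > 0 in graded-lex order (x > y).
First, degree: a generic line meets the curve in up to 2 points, so deg p = 2.
Then, observable constraints: one x-axis crossing is at x = -1; no y-intercept at any integer in the box.
Finally, matching integer coefficients to the picture gives p.

3*x*y + 3*y^2 + x + 3*y + 1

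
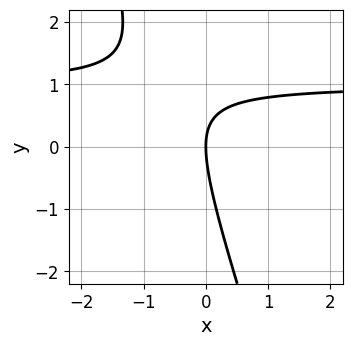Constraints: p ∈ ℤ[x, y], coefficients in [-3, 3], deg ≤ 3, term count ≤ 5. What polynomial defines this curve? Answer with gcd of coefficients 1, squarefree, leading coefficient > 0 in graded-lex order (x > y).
3*x*y + y^2 - 3*x

(a) Degree: no degree-1 curve has this shape, so deg p = 2.
(b) Observable constraints: it crosses the y-axis at the gridline y = 0; one x-axis crossing is at x = 0.
(c) Putting this together gives p.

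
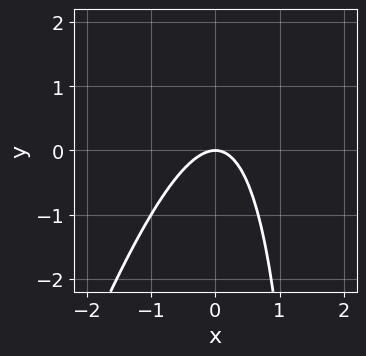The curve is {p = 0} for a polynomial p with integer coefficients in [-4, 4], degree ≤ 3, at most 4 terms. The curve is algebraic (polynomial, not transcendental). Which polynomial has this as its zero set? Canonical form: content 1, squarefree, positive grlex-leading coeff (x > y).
1. Degree: the shape is more complex than any degree-1 curve, so deg p = 2.
2. Observable constraints: it meets the y-axis at y = 0 (among the integer gridlines); it meets the x-axis at x = 0 (among the integer gridlines).
3. The integer polynomial consistent with all of this is the stated p.

3*x^2 - x*y + 2*y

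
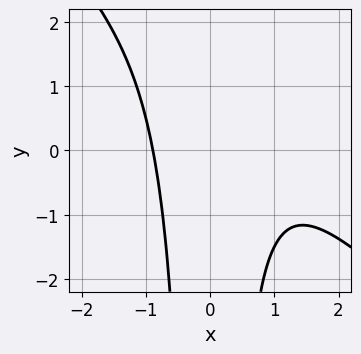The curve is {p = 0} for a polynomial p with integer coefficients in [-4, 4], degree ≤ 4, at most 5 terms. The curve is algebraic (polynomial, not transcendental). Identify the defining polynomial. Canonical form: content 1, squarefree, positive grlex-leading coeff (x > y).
2*x^3 + 2*x^2*y - 2*x^2 + 3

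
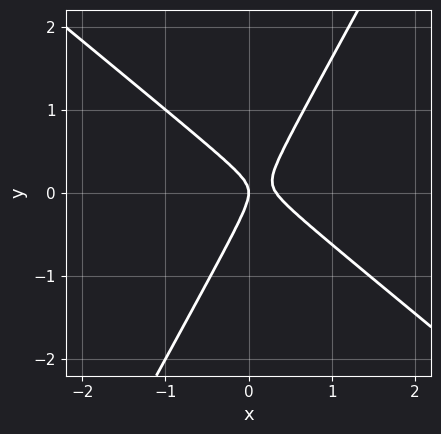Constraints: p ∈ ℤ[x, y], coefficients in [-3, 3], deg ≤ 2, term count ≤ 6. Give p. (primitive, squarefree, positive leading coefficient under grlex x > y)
3*x^2 + 2*x*y - 2*y^2 - x

(a) deg p = 2.
(b) From the visible intercepts: it crosses the y-axis at the gridline y = 0; it meets the x-axis at x = 0 (among the integer gridlines).
(c) These observations pin down the coefficients.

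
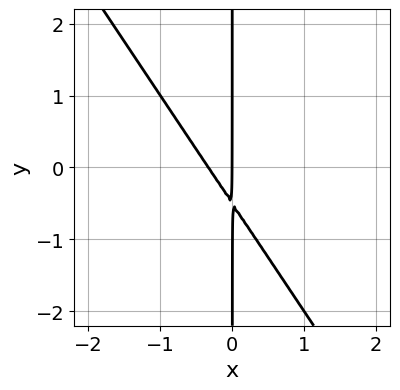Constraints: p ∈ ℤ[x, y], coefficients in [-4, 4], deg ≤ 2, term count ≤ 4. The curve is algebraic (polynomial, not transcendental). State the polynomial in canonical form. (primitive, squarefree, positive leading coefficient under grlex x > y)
3*x^2 + 2*x*y + x

(a) Degree: the shape is more complex than any degree-1 curve, so deg p = 2.
(b) From the visible intercepts: the visible y-axis segment lies entirely on the curve; it crosses the x-axis at the gridline x = 0.
(c) Putting this together gives p.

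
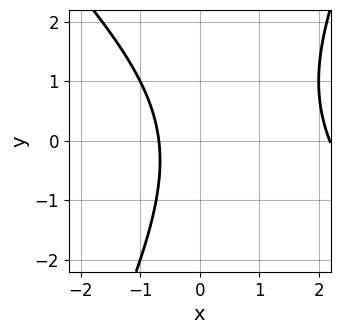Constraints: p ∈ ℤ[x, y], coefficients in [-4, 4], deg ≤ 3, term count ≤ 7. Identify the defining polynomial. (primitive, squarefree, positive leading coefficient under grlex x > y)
2*x^2 + x*y - y^2 - 3*x - 3

(a) Degree: a generic line meets the curve in up to 2 points, so deg p = 2.
(b) Checking where it meets the axes: no y-intercept at any integer in the box.
(c) Fitting integer coefficients to these (and the overall shape) gives p.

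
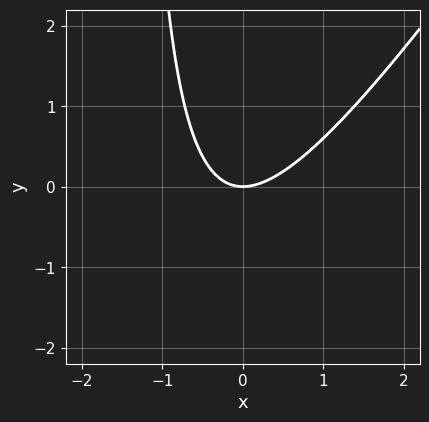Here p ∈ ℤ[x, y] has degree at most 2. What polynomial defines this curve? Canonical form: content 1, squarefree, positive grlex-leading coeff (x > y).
3*x^2 - 2*x*y - 3*y

First, the degree is 2 — a generic line meets the curve in up to 2 points.
Next, against the integer gridlines: one x-axis crossing is at x = 0; one y-axis crossing is at y = 0.
Finally, together with the visible shape, these determine p as stated.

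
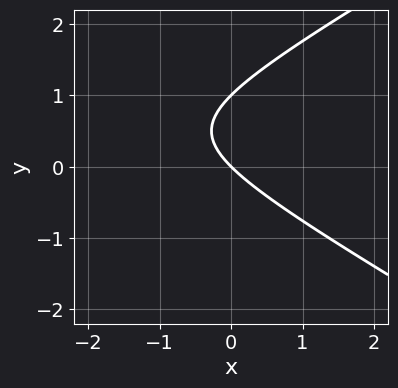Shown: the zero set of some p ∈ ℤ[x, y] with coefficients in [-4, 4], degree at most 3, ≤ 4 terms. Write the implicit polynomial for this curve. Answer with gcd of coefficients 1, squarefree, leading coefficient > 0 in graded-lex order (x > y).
x^2 - 3*y^2 + 3*x + 3*y

First, degree: no degree-1 curve has this shape, so deg p = 2.
Then, from the axis intercepts and sections: among the integer gridlines, it crosses the y-axis at y ∈ {0, 1}; it meets the x-axis at x = 0 (among the integer gridlines).
Finally, solving for integer coefficients yields p as stated.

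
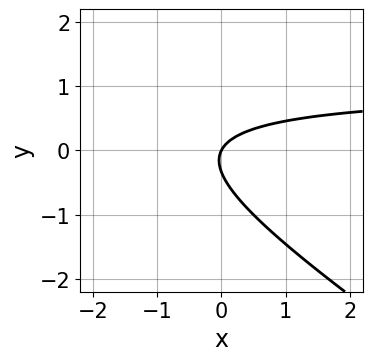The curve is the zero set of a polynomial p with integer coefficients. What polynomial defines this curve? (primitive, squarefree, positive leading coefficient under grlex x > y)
(a) deg p = 2.
(b) Observable constraints: one y-axis crossing is at y = 0; one x-axis crossing is at x = 0.
(c) Putting this together gives p.

2*x*y + 3*y^2 - 2*x + y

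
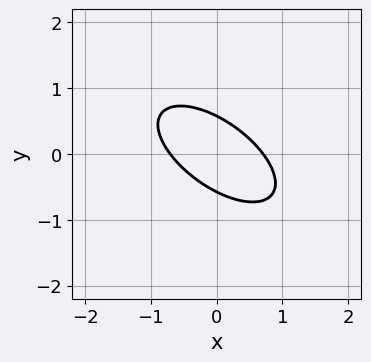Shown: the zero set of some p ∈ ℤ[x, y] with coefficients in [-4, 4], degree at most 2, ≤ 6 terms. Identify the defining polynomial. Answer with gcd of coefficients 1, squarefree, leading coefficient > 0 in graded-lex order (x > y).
(a) Degree: no degree-1 curve has this shape, so deg p = 2.
(b) Matching integer coefficients to the picture gives p.

2*x^2 + 3*x*y + 3*y^2 - 1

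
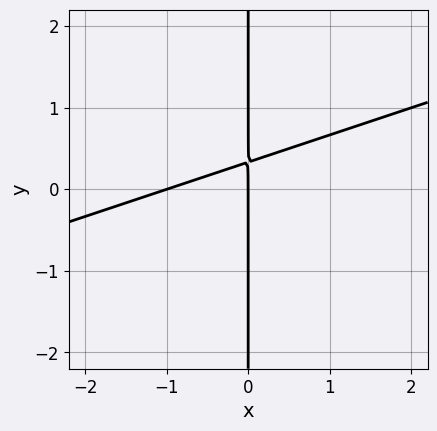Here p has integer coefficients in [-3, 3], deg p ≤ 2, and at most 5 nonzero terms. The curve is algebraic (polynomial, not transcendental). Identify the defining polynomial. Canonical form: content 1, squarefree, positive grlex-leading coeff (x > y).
(a) deg p = 2. A generic line meets the curve in up to 2 points.
(b) Against the integer gridlines: the visible y-axis segment lies entirely on the curve; among the integer gridlines, it crosses the x-axis at x ∈ {-1, 0}.
(c) Assembling these constraints gives the stated polynomial.

x^2 - 3*x*y + x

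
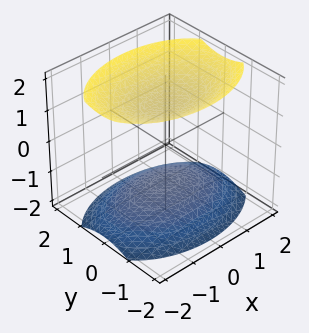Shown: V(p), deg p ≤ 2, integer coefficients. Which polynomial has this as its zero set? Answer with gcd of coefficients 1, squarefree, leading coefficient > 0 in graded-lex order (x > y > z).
First, the picture has 2 separate pieces.
Then, degree: two separate bowl-shaped sheets opening away from each other; a quadric, so deg p = 2.
Then, symmetries: it's symmetric under y → −y, forcing even powers of y; the x ↦ −x reflection is a symmetry, so x appears only in even powers; mirror symmetry z ↦ −z ⇒ only even powers of z.
Then, from the axis intercepts and sections: it misses every integer gridline on the x-axis; it misses every integer gridline on the y-axis.
Finally, solving for integer coefficients yields p as stated.

x^2 + 2*y^2 - 2*z^2 + 3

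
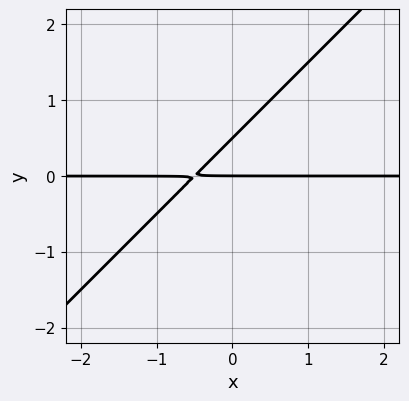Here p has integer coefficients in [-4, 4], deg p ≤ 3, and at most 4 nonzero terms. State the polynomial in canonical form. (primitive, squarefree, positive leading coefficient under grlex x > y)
(a) The degree is 2 — the shape is more complex than any degree-1 curve.
(b) Checking where it meets the axes: it meets the y-axis at y = 0 (among the integer gridlines); every point of the x-axis in the box is on the curve.
(c) Matching integer coefficients to the picture gives p.

2*x*y - 2*y^2 + y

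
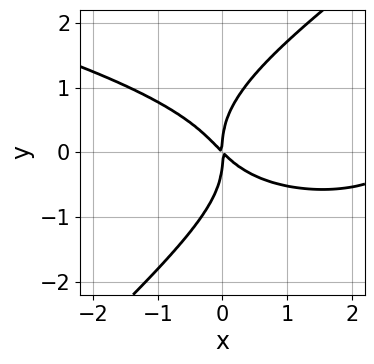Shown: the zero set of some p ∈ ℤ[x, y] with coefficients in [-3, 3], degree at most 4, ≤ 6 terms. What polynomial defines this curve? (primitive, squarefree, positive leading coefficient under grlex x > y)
2*x*y^3 - 2*y^4 - x^3 + 3*x^2 + 3*x*y

Degree: no degree-3 curve has this shape, so deg p = 4.
Against the integer gridlines: it crosses the y-axis at the gridline y = 0; it crosses the x-axis at the gridline x = 0.
Assembling these constraints gives the stated polynomial.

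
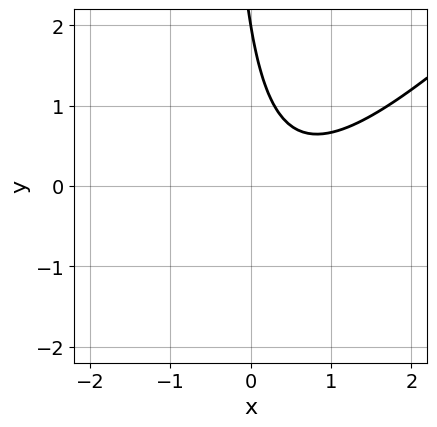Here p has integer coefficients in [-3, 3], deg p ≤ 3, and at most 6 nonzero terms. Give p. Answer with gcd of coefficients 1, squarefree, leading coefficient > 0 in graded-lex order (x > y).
2*x^2 - 2*x*y - 2*x - y + 2

First, deg p = 2. No degree-1 curve has this shape.
Next, from the visible intercepts: it crosses the y-axis at the gridline y = 2; it misses every integer gridline on the x-axis.
Finally, together with the visible shape, these determine p as stated.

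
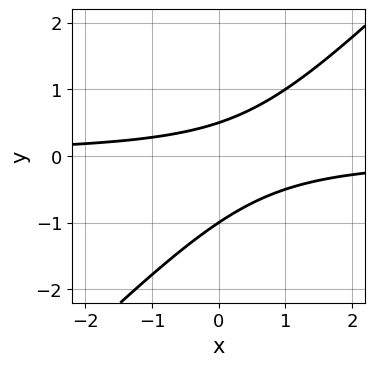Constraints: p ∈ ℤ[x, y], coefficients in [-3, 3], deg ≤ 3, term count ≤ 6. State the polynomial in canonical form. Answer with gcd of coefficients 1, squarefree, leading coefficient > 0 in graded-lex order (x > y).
1. deg p = 2.
2. Observable constraints: it crosses the y-axis at the gridline y = -1; no x-intercept at any integer in the box.
3. Putting this together gives p.

2*x*y - 2*y^2 - y + 1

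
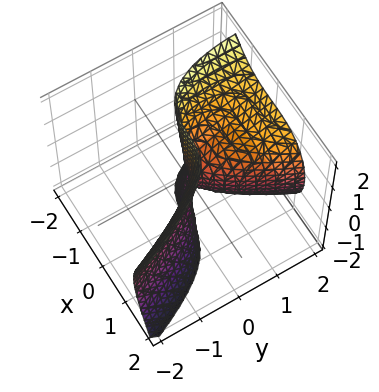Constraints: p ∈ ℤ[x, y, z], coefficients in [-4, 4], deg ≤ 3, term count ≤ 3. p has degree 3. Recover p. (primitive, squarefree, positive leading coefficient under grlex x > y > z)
3*x^3 + 2*y*z^2 - 2*y^2

1. The degree is 3 — the shape is more complex than any degree-2 surface.
2. Against the integer gridlines: it meets the x-axis at x = 0 (among the integer gridlines); it crosses the y-axis at the gridline y = 0; every point of the z-axis in the box is on the surface.
3. Solving for integer coefficients yields p as stated.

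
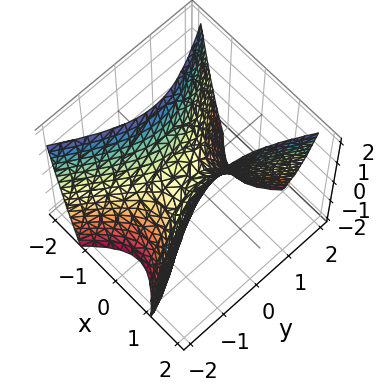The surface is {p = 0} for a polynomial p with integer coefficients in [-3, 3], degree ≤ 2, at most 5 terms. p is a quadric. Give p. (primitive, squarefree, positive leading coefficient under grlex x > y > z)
2*x^2 - y^2 - z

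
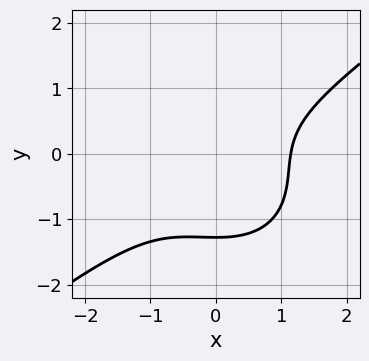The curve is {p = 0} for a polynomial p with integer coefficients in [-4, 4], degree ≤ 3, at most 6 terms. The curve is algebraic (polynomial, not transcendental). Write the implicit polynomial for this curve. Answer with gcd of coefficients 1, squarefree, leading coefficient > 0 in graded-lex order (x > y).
1. The degree is 3 — the shape is more complex than any degree-2 curve.
2. Putting this together gives p.

2*x^3 - x^2*y - 3*y^3 - 2*y^2 - 3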